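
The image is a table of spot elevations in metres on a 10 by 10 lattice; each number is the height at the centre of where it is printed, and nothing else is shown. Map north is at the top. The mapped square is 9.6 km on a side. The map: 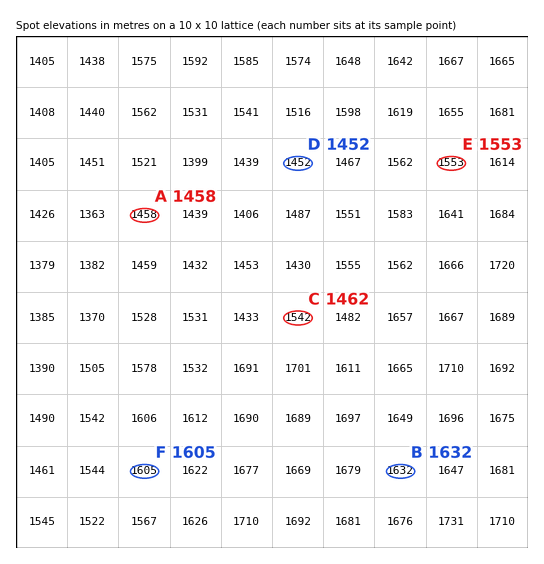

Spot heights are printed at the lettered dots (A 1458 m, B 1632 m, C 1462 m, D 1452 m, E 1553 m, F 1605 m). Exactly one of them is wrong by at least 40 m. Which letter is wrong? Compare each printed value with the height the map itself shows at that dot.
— C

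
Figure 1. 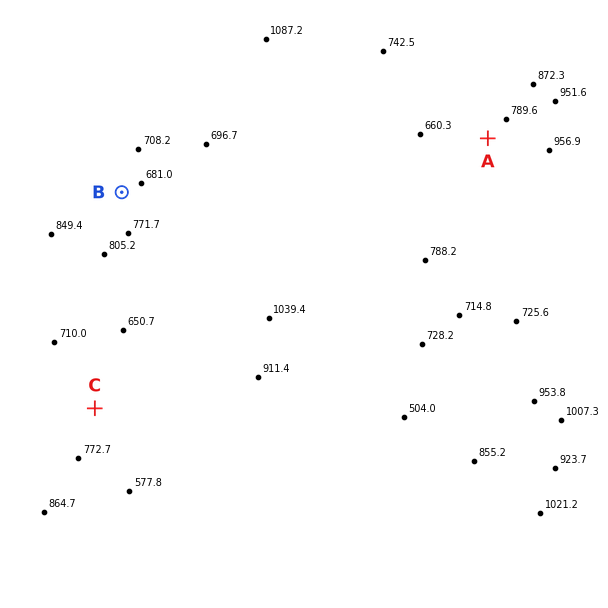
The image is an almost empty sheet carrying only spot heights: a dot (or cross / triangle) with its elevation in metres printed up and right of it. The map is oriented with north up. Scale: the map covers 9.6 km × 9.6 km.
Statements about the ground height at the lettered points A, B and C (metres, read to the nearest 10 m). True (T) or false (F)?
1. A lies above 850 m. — F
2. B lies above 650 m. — T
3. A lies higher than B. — T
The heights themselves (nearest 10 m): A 780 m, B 710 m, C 740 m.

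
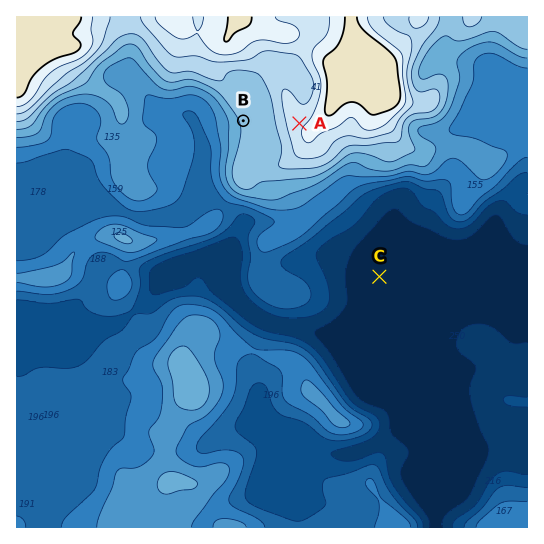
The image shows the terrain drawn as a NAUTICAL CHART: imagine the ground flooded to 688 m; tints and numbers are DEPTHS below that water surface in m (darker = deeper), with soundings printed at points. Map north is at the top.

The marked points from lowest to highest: C B A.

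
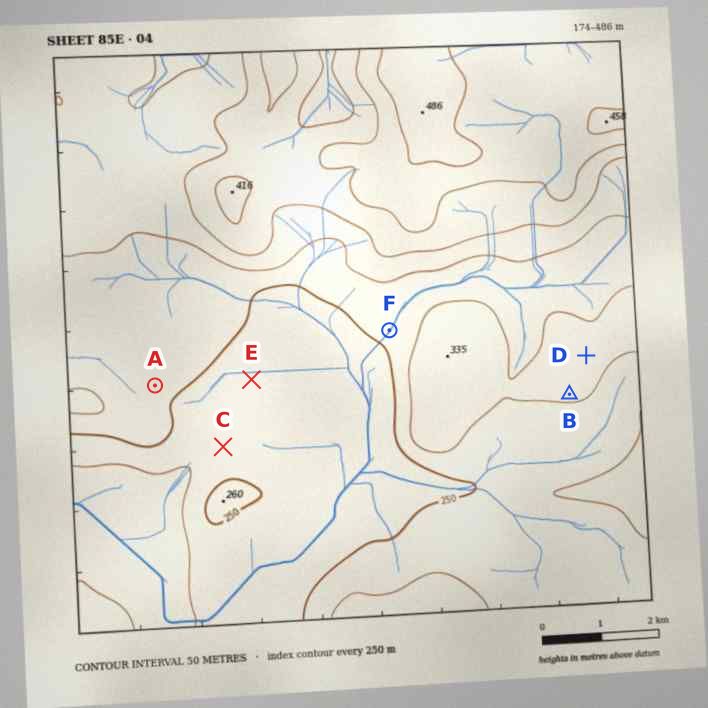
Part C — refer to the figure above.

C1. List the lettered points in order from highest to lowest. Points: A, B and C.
B A C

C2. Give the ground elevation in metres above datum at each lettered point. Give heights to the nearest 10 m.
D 320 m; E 230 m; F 270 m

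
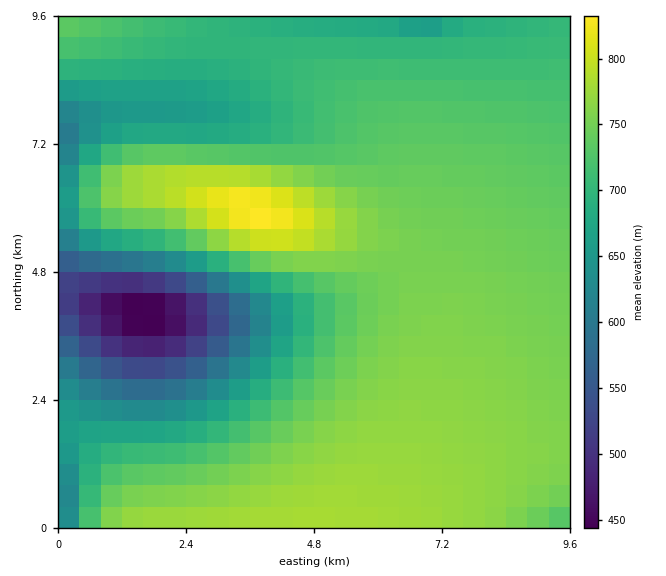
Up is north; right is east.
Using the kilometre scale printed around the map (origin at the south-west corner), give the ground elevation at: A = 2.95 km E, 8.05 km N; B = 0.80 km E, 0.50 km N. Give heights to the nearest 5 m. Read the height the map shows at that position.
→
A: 670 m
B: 730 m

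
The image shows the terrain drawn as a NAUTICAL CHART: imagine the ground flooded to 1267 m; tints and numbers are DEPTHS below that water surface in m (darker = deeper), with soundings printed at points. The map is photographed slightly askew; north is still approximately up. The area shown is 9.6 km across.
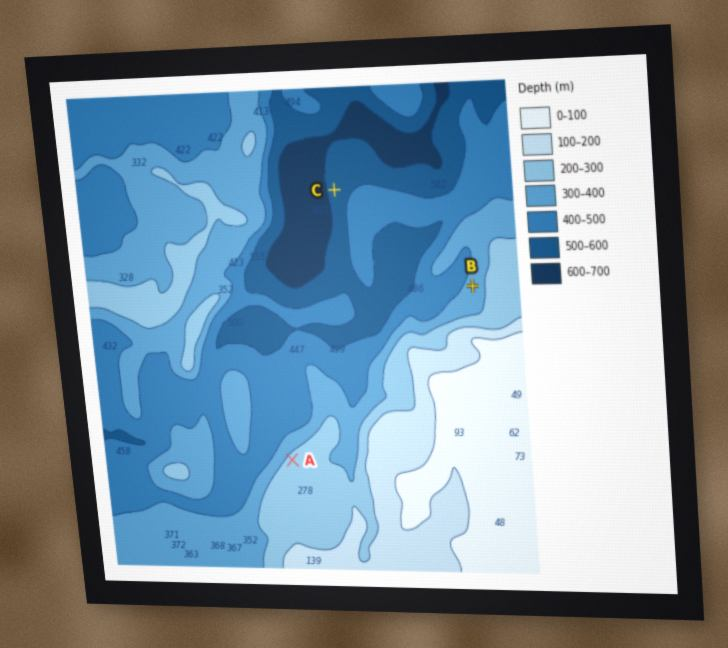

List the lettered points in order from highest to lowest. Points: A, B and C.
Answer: A B C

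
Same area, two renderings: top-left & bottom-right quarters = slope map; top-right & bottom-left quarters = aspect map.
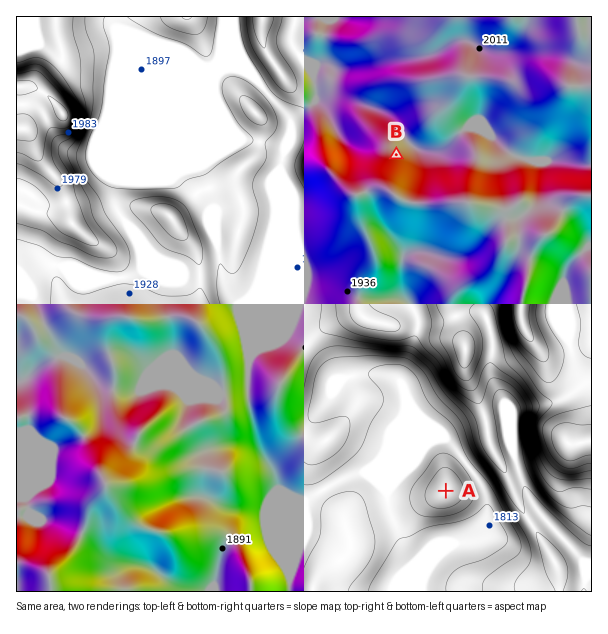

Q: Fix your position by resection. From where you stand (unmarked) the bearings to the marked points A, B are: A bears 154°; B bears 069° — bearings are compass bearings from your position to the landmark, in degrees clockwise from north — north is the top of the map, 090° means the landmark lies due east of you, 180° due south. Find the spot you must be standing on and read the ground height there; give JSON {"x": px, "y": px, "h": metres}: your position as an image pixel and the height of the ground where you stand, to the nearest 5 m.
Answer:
{"x": 300, "y": 192, "h": 1890}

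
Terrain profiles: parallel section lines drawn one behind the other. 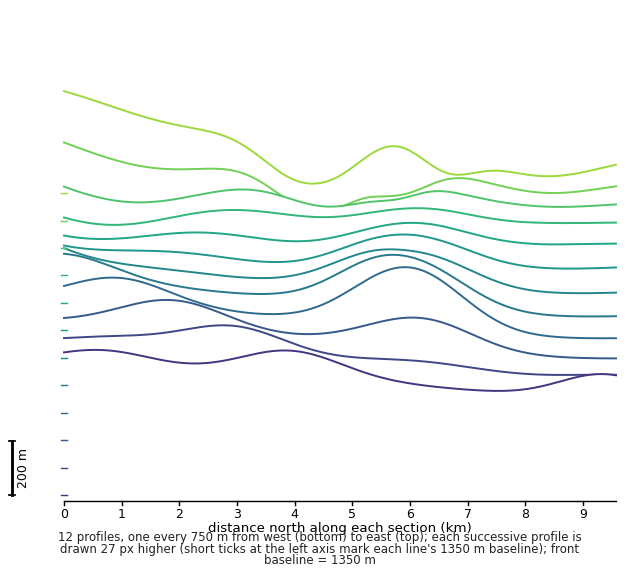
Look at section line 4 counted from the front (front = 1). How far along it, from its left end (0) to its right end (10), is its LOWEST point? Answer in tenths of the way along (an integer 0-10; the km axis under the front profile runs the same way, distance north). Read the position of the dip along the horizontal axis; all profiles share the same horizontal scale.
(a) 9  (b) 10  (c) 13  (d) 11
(b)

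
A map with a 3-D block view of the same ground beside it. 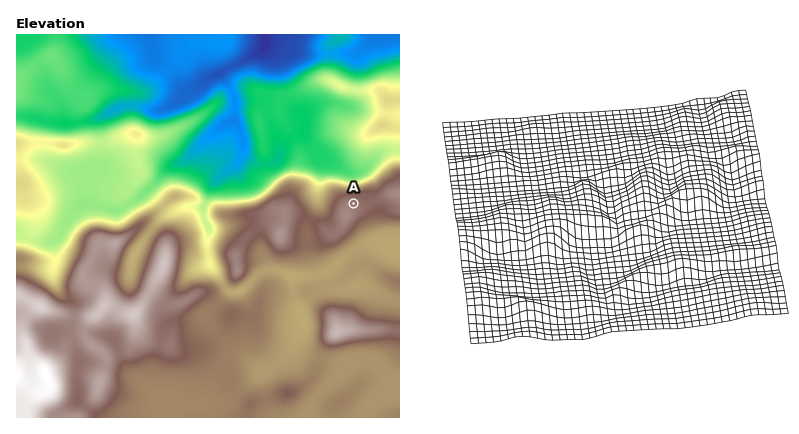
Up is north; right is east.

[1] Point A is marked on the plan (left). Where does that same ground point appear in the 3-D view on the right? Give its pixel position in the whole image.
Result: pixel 495 224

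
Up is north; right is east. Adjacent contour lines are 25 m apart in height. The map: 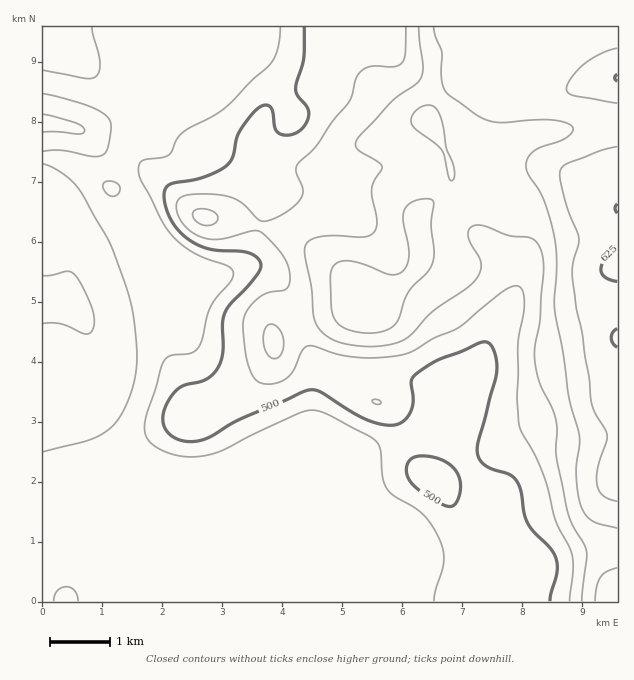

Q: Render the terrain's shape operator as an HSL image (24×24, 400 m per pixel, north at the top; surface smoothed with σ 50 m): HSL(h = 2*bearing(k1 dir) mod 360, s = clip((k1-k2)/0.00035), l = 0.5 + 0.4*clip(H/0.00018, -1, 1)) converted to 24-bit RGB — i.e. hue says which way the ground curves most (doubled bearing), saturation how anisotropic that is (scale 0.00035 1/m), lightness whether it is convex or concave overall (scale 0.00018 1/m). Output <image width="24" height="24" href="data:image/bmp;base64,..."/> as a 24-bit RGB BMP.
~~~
<image width="24" height="24" href="data:image/bmp;base64,Qk32BgAAAAAAADYAAAAoAAAAGAAAABgAAAABABgAAAAAAMAGAAATCwAAEwsAAAAAAAAAAAAAjZC2uqOjZ0WQgH+AgH9/gH9/gIB/f3+AgIB9f4B/gIB/gIB/gIB/gIB/gIB/PViJjnayuJx7eoF9fn+ATGaLGyaLwMF12eHClYdHsGdChWF9gIB/gIB/gIB/gIB/f3+Aind9dYV5f4CAgIB/gIB/gIB/gIB/VGp+WUJx17dzaoyCgH1+Z1VxGBgxc903p9JXfJZQW6Rcfn6AgIB/gIB/gIB/gIB/gHx/hnV0io56d3+Bf4B/f4B/gH9/gH9/dkV3ckBVtt+HaG2QhVt4iEN8TStlo+k3haApmLmvbGSZgXR4iW9Ya4xdeoF+f3+AfXOGg4uOhpKKdXGEf3+AgH+Ah2Nug1BCVCk4YshIdc1qdVqAcmCNaEChbTix28alpZFsr5NtglppiVmFqKuNeKuiZXCEgIB/dYSBeI5zim9wgHuAgIB/fHmAiUqcxjeqf2vAre7CVJ6ubFl2YXB5VTZtUVaFzb+myay9nYG0kH+1aGeqrbKOj0hXdUoncX8gVoMzXYNXfoB9gIB/gIB/d3eASD9/hWy1ruXYnrzKozSommB+XVNwSTxvWrOmireVw7ynb4+egnKqm2e6wWadwxGM01JdmsV3RKVSOnk2O3oyX4FagHdzejw8SjwjT8AdfLo/h2ZHYEaGuG+sk06pSJ+7WKiokZdTucpZc4ZMWmlIaGJRl1KRoD/g5+Dr1cfp0nfXm2WLZ4RON2grRSsfdB4jyL9RV/lkJaF8f3+AW3OAXFKOsHyiW2yJakNfr6lqtr5rholoYHxwVXV9XGd3SYeFzdqftnC62m3W44LZwHmiW3SnFzHWpdf5z/H82MrwTSmydHeAeHuAOFqAr1+TplSAVIOck7GPrLeWh5SFbYOLUWl7XlNzYZhfd9NiglCKqUd1zC9w66iKTde8Hl2IhJoLUEkAWEgAhnwgNnA2boFfPU9qZEJ0upCCYIGVpY9mv7NalIuHfXGGWFN8WlB1fcpzYbRzaytwjk1Xp1ma8vTXtTHWYwVPwmQox7JBWctANsNMSHVcNoszLF5mNl6JvqWXiVyQnIpzxLKgh4FygXN7X0t4V5WDhdx2b1M6SSWAsYi4hKu/5fHOjAC8qUTq19vsx8/u1c/tiXbKUlaqh6OOI3F1In6GlkqEul1fZLd7l8WfgIB6fm9/Z0F5gMRvqatWgHdvD2l4cr7AqZLC26yRVwxwtXtltMmYjaKNq3eQxWCTb2eQnX6CW4eRFlhcKTx2yK+cvcNjh5EmfYN4b1+Ab0+Km8p+gH5+gHt7SywSHDQCSHUPrFAXcCJXf8V6qsichJGijV+fwnSUiYWvfoC4o367NlWSCzhRu5VtzJWf1JTNhn6KaE18kVdgmc1ugWiCMwAQn0cAO8sMDnggLH0nWtOqfuC5ocO+l1m4qTiKvZxvjraJXXCWpFCZqFOJDx9Ca8pNbrNbvL9+h2iCfD2BpLVhhchYMgA09wDQ0/jrz+r8SaX/TKnzhsDFda1agHg2TiQrnEdPxtSPqqBbWTtAaDk8n35cJEOGZb1NoppIhbI/b09odTptztWGm7xECgBOzP/30/L41qXwfkzORj90hnFRoWVIi0xOTmGDbcG0z6yyz1qbgE2mZYq+i6e+OiyOX46bocmvi6jBZDtnUdnXzPTxxijmJt//L/tZh1kjo1AjkSw1e0NhmI9ZmX9ofpV3XZ+ORaZUfFpFzU9QdJ66a26QhFmMbTmXeM+vhb2VcYZ6wNj/kdv4lxB+zpRgW7iXdk46d3pHlXBWmH5oYKzCaXzPw23RtoaUkWhihHtHTk07ldZfjUqpf3+AUnCJWbnajLjQrny2kYKug3kQLhQFY2AWnOBoXj+DjoG1eXe/l3u6t4SFU6BHKFA8e06JyKCvpHDKznXXe3W/guKLa0p/glkycnsqQ2cSNEEMXYUZeYosbUohgXBAN+NIPKtEV4BaO4gxPH48alWRzYimwnmVY0d4LXk/gqNEg4BYYnWxzbbX1UJ2exlVl8bmlpHljWnUgmC/nJM4c14ccoeierezkNqqQGKZf3+Af4B/Xn9dKGdGWqFWz3CgsGG4dY2nZYuXcKt9QqmMiDZb7ChZmOLabbqwelmTf2itoHbPvX3szL3wjorLoNHCgL2pVDuHf3+Af4B/f4B/Xnt+OXxEdkZEvXxiZZtgY5eVk61/YUBuWhdIvu50qapRf2JWbX1hWHtfWINtVqyei8m8l3Nkw8x9gndeXEN6f3+Af4B/f4B/cG6BbX5/PklnwKlumKhwVnhcnJlRQCphfCyo6PKubYaGgIB/f4B/b4B8YXxfZoNJd40w"/>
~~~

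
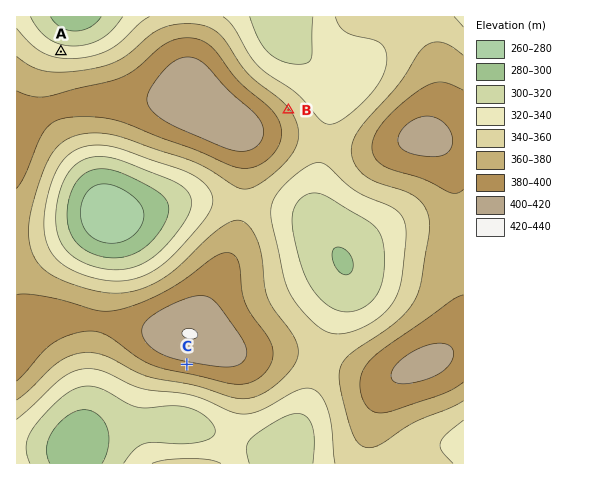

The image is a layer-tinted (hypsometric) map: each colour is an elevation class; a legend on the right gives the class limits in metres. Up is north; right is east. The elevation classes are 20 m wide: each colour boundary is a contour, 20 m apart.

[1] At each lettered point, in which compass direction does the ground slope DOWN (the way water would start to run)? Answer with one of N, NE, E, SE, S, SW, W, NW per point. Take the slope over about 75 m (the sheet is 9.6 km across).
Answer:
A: N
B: NE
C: S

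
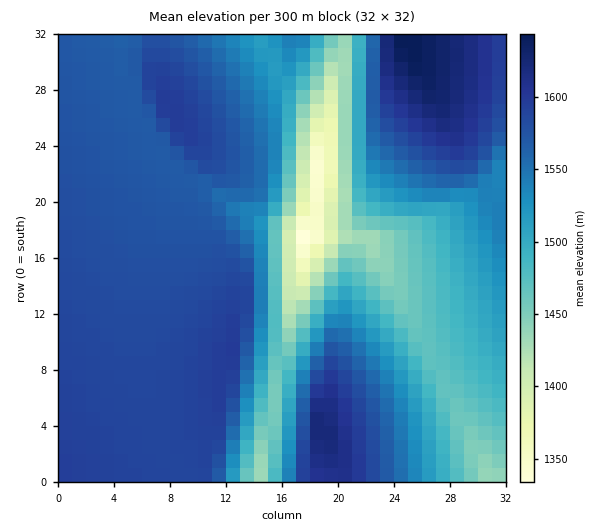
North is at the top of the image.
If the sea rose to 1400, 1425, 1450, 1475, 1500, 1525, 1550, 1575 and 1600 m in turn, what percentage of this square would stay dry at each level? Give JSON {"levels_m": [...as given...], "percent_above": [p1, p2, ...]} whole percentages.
{"levels_m": [1400, 1425, 1450, 1475, 1500, 1525, 1550, 1575, 1600], "percent_above": [97, 95, 91, 83, 74, 67, 58, 41, 7]}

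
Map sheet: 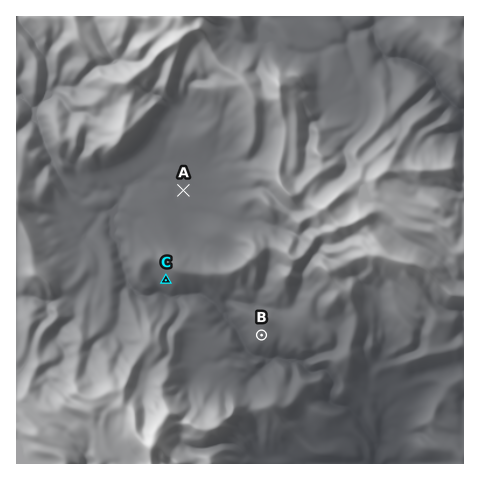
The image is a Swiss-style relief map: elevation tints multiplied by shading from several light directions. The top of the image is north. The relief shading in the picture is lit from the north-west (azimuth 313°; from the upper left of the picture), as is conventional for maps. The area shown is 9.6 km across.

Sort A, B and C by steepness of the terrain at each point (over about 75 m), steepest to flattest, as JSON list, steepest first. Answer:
["C", "B", "A"]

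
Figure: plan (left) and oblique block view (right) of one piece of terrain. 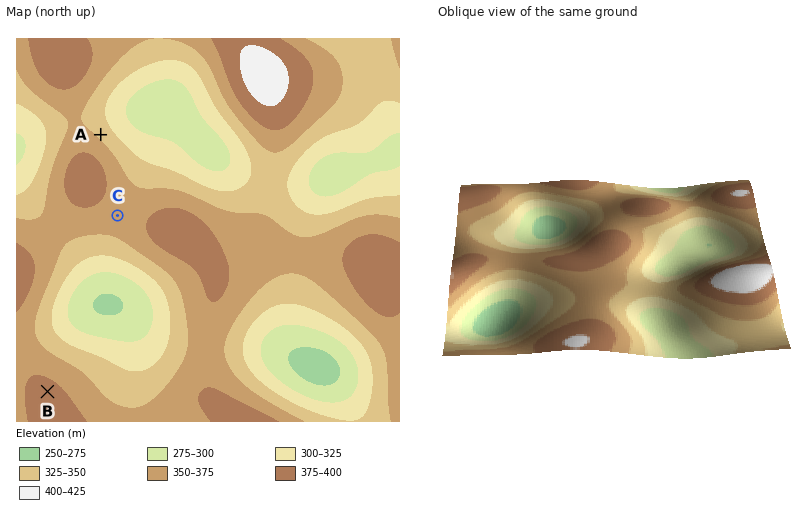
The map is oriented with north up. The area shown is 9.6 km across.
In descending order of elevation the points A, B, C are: B C A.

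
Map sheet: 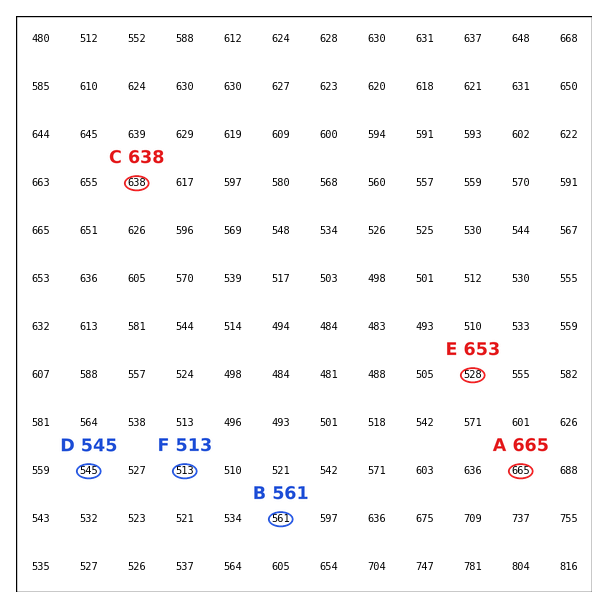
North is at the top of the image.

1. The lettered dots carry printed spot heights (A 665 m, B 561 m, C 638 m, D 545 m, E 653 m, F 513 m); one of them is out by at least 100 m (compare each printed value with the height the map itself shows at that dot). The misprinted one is E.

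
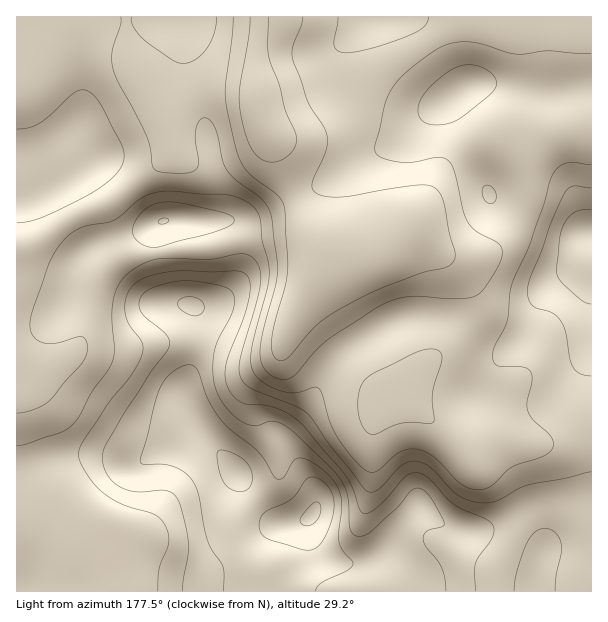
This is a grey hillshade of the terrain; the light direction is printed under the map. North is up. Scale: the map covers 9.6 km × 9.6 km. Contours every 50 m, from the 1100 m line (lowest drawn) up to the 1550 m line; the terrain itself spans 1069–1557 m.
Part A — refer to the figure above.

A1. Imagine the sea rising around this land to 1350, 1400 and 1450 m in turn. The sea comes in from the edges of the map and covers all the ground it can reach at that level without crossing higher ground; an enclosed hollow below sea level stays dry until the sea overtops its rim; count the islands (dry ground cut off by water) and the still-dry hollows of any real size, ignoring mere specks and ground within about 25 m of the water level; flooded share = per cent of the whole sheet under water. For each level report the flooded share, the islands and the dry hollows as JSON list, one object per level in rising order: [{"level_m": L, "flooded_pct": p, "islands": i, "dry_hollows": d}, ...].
[{"level_m": 1350, "flooded_pct": 78, "islands": 0, "dry_hollows": 0}, {"level_m": 1400, "flooded_pct": 85, "islands": 0, "dry_hollows": 0}, {"level_m": 1450, "flooded_pct": 93, "islands": 0, "dry_hollows": 0}]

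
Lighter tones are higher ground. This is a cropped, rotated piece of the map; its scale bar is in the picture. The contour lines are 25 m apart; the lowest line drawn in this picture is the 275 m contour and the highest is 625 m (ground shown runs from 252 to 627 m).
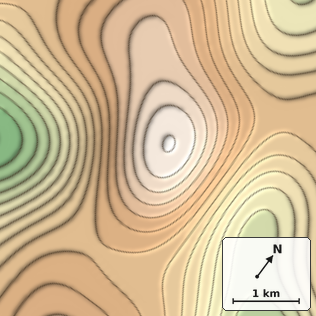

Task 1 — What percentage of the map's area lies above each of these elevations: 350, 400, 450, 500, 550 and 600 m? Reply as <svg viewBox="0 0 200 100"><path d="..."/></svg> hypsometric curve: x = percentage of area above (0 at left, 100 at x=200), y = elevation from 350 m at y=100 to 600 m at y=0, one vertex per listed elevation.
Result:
<svg viewBox="0 0 200 100"><path d="M185 100l-28-20-40-20-57-20-34-20-20-20"/></svg>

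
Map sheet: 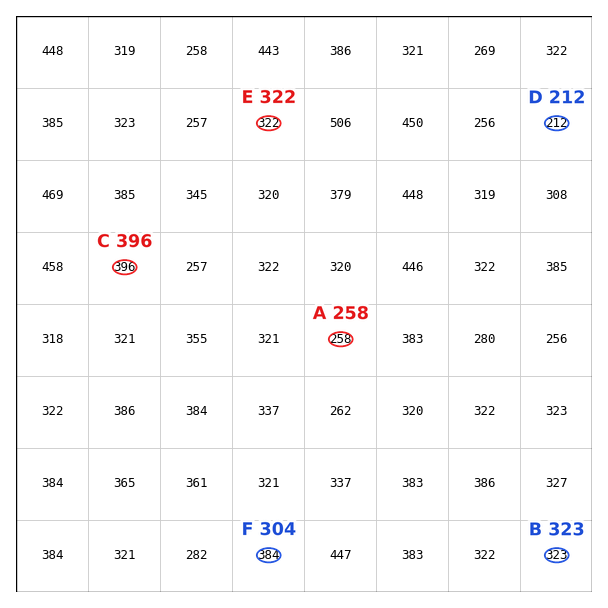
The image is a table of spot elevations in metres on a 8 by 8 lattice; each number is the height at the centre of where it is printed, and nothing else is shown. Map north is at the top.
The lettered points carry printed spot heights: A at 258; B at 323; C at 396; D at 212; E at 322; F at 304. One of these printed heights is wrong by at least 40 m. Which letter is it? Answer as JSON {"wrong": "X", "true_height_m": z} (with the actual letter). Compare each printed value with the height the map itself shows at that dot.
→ {"wrong": "F", "true_height_m": 384}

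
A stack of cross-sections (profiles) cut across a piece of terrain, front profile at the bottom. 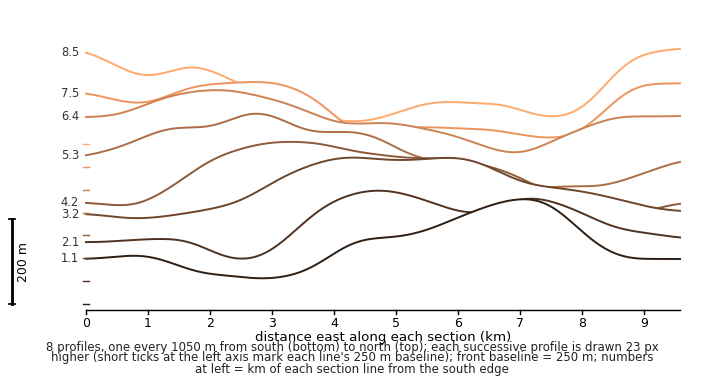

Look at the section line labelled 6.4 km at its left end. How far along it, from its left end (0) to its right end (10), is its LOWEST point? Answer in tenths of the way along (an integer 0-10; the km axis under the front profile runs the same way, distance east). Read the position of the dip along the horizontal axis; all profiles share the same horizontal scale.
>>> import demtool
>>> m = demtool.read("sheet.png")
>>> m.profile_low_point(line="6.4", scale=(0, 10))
7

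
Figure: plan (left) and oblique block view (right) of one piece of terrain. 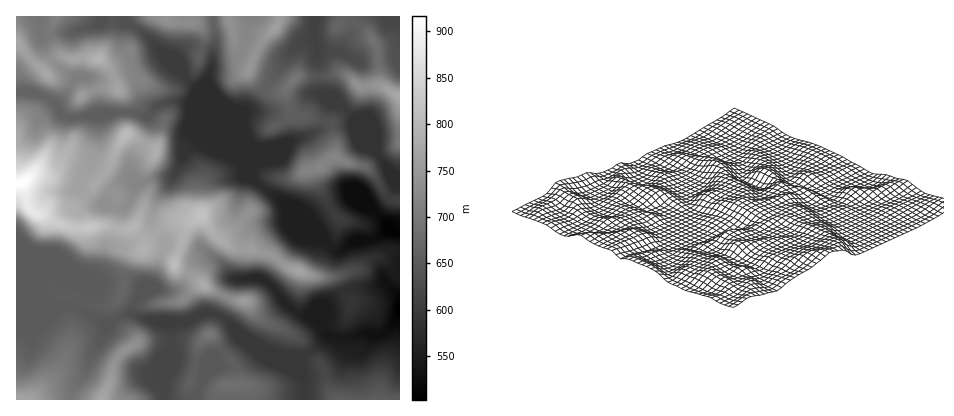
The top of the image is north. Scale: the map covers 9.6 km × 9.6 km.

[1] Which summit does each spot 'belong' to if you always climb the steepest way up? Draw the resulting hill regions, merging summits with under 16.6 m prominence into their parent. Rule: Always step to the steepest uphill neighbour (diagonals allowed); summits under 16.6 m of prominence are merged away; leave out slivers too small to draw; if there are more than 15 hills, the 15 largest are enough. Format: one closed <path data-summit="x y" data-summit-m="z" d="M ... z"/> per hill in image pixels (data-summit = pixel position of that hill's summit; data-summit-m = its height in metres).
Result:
<path data-summit="24 182" data-summit-m="916" d="M30 92l-14 0 0 214 58 0 30 18 6-1 14-8 10 0-1-7 5-10 12-10 15-40 0-6-12-16-1-10 6-18 15-22-19 2-16 6-10-5-18 13-4 8 2 6-14-5-15-15 4-12 5-6 10-22 1-30 3-2-34 4-8-6-4-8-6-5z"/><path data-summit="276 28" data-summit-m="763" d="M314 16l-100 0 1 28-2 12-5-5-14-5-10 2-8 8 4 14 17 18 24 58 31 31 0-5 4-7 10-4 14-15 7-4 0-6-6-16-7-6-29-2 13-14 39-52 5-6 12-4z"/><path data-summit="98 58" data-summit-m="794" d="M102 16l-62 0-1 6 1 14 9 20 9 10 14 10 4 2 10-1 3 3 7 18 2 14 12 2 18-2 20 4 8-10 12-4 12-1 8 2 10 19 22 22-23-56-53-55-18-11-14 1-8-2z"/><path data-summit="400 96" data-summit-m="779" d="M400 16l-86 0 0 22 3 8 3 46 18 10 18 16 10 24 11 10 11 18 10 6z"/><path data-summit="320 166" data-summit-m="721" d="M332 103l-4 5-4 16-4 6-38 15-16 16-10 4-4 7 0 6 4 4 32 23 32 32-6-13 0-4 4-4 30-18 18 6 12 11 12-17 10-20-12-8-11-18-11-10-10-24-16-13z"/><path data-summit="202 214" data-summit-m="816" d="M198 141l-14 11-12 28-14 18-5 12-1 12 14 23 8 1 14 6 8 0 8-3 16 13 12 16 10 1 1-39 3-8 10-7 17-3-17-1-17-15-1-6 5-22 9 1-1-3-25-23z"/><path data-summit="300 272" data-summit-m="770" d="M390 229l-16 10-20 2-14 10-8-2-10-10-24-2-6 9-14 16-12 20 26 27 8 5 10 1 10 8 4-15 14-14 16-6 20-1 12-4 14 15 0-64z"/><path data-summit="16 400" data-summit-m="770" d="M74 306l-58 0 0 94 54 0 3-12 12-14 5-18 20-32-6 0z"/><path data-summit="102 400" data-summit-m="774" d="M132 314l-12 2-12 10-5 12-13 18-5 18-12 14-3 12 93 0 0-14 7-18-1-44 2-2-17-1z"/><path data-summit="336 400" data-summit-m="655" d="M400 314l-9 12-9 8-10 1-10-2-14 5-20-2-12 12-12 7-4 5 0 14 4 8-1 18 97 0z"/><path data-summit="244 302" data-summit-m="756" d="M260 278l-28 2-6 10-10 24 12 7 12 14 28 17 16 4 18 0 14-8 12-12-7-12-11-9-10-1-8-5-24-27z"/><path data-summit="230 384" data-summit-m="685" d="M242 338l-4 0-22 20-6 14-7 6-8 22 107 0 2-18-4-8 0-14 2-4-28-2z"/><path data-summit="296 78" data-summit-m="696" d="M314 37l-12 3-5 6-39 52-13 14 29 2 11 14 3 15 32-13 4-6 6-20 10 0-4-4-14-5-3-5-2-44z"/><path data-summit="210 334" data-summit-m="696" d="M212 313l-8 0-14 7-18 2-3 2 1 44-7 18 1 14 30 0 9-22 7-6 6-14 22-20 8 0-18-17z"/><path data-summit="156 154" data-summit-m="787" d="M180 101l-22 4-10 11 3 6-1 10-6 14-14 18 0 12 6 7 2 1 16-6 18-1 5-7 7-18 12-11 34 13-32-32-7-16z"/>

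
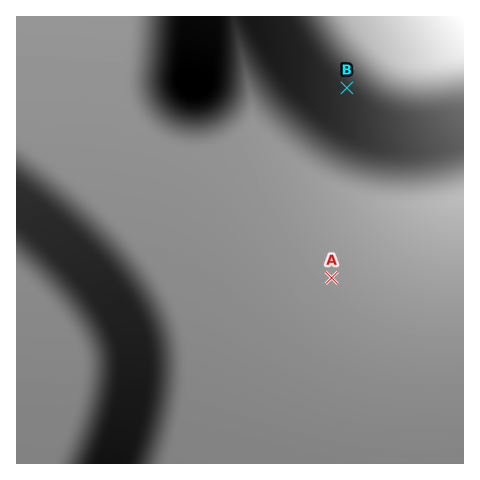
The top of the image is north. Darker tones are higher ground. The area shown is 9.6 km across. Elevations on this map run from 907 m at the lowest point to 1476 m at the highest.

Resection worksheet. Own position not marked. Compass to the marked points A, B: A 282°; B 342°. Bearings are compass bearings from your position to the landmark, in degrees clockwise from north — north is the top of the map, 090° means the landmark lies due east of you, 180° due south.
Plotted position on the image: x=414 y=295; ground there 1130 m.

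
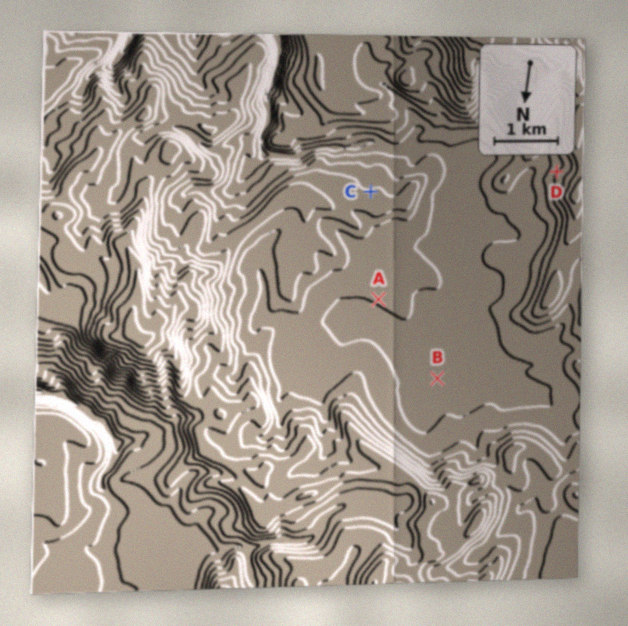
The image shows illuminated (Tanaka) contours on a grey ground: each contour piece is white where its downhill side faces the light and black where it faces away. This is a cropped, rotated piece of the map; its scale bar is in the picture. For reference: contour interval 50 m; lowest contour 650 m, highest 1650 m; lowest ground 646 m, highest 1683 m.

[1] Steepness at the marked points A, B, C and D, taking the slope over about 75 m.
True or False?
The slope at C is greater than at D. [False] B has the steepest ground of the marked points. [False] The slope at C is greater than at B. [True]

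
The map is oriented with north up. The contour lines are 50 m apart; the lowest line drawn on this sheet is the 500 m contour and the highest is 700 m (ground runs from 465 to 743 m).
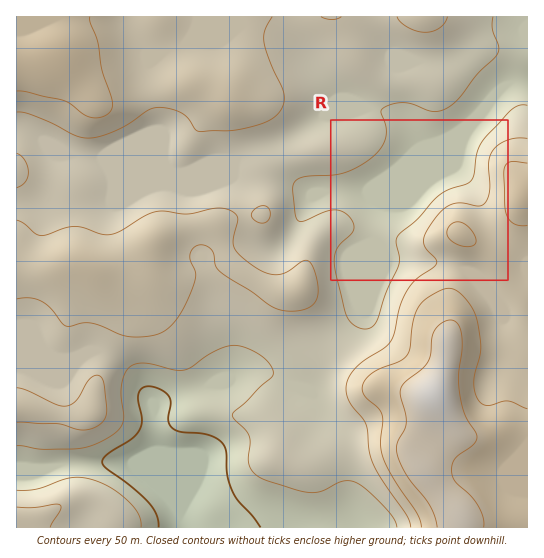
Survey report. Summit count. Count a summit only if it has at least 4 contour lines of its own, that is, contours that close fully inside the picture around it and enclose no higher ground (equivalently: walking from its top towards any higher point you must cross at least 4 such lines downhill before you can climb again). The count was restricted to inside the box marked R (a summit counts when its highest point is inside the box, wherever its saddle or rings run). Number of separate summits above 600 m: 0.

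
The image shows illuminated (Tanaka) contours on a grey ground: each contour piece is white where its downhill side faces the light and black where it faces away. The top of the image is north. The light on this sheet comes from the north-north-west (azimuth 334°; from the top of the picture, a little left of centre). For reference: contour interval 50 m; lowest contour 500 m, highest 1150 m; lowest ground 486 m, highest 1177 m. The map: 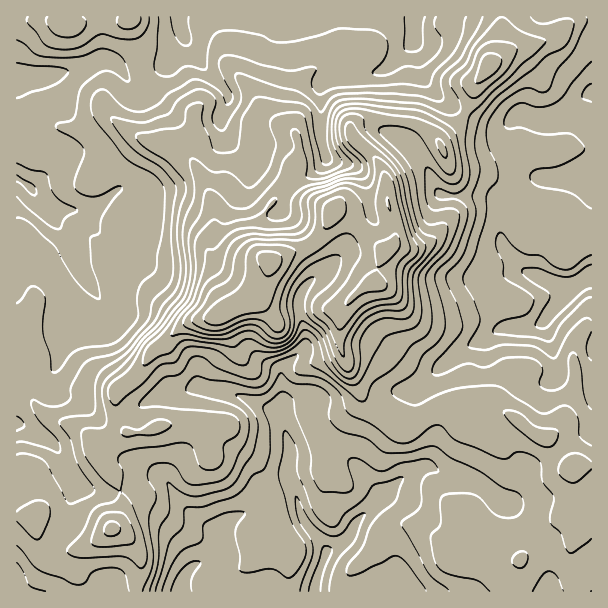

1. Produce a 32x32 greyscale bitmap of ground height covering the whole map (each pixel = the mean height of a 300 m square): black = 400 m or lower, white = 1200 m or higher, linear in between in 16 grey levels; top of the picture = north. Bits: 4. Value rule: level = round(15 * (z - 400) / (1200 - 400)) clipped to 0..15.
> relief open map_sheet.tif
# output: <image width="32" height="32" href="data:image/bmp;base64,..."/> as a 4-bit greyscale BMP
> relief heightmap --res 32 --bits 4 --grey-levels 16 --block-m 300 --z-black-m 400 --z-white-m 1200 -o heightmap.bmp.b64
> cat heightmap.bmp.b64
<image width="32" height="32" href="data:image/bmp;base64,Qk12AgAAAAAAAHYAAAAoAAAAIAAAACAAAAABAAQAAAAAAAACAAATCwAAEwsAABAAAAAAAAAAAAAAABEREQAiIiIAMzMzAERERABVVVUAZmZmAHd3dwCIiIgAmZmZAKqqqgC7u7sAzMzMAN3d3QDu7u4A////AFZnZnYzNERDI0QzRVZmZWZnd3d3QzNERCJEREZmZmZmd3iIh1QzREQyNERWZmZmdoh3mYZUQ0RUMzNFVmZmZneId4iHZUREQ0RDRFZmZmZ3d3Z3d2ZlVENFVDRVZlZmd3dmeHZnd2VEVVRERVVmZ4h2Z4h3d4dlRFVVVVVmZ3d4VWeIiIiIdURVVmdmd3d4d1ZneIiIiHVEVmd3d3d3d3ZWZniHd3dlRVZ3d3d3d2ZmVVZ5mHdmd1VniHZmZnZmZlVVZ5mHeIhneamHZmZmZVVVRVV5qImZl4q5iHZVVVRVVUREV6vMu8qbuZiHZUQzRVVERFaL3t3KvNuqh2VEQzRVRERVac3u27zd24dVREMjRERERVi83uyrzduGVEQzMkRDREVYq97ty83cqGVDNEREM0REWKrMzNzN3al1REREQzNERFiZqqrN3NyYhkRURDIzNERXmYmazdzbh3ZEREQiNEREV4iImavL24d2VERDMzRERWeHd4mHmsmIhlREQ0Q0RVd3d3eJd5uoiYZUREREREVnd3Z3iHeqiJl2RERENERVVWdlZ3hnmYiHdlQzMzM0VURWZWdmVWZmZndlREMiM0REREVmVVREREV4hlVDMzM0RDNFVUREREM0aJhlVEVVREQzNERERERDNFaHdmRFZlVkMzREREREQzRFd2Zl"/>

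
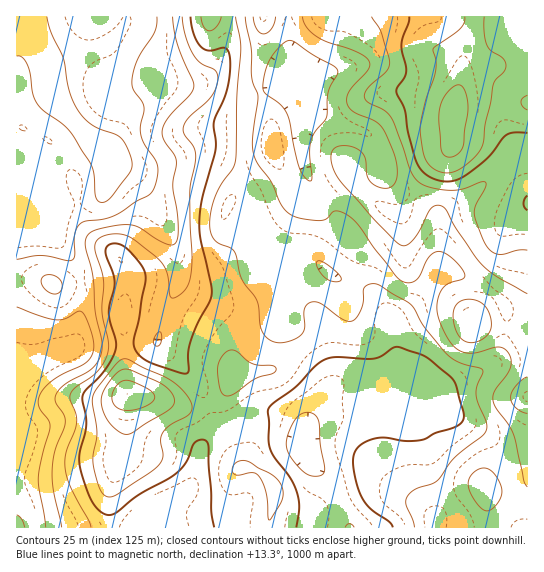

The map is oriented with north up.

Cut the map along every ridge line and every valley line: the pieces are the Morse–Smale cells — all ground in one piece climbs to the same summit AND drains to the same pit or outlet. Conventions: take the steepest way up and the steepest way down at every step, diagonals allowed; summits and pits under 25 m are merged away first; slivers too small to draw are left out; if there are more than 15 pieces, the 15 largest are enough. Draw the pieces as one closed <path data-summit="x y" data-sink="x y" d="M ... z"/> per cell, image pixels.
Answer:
<path data-summit="454 109" data-sink="17 19" d="M527 16l-238 0 0 57 4 8-8 0-38 15-16 0-28-11-24 0 19-2 9-6 9-10 7-12 5-17 1-22-212 0-1 262 19 1 20 6 7 0 52-6 12-6 2 2 0 12-7 26 3 29 33-1 36 37 10 13 10 31 0 9-5 7 1 2 16-10-5-13 0-11 12-27 3-3 10-3 24-2 6-8 5-37-1-27-3-12-8-13 9 6 32 5 37 18 7-13 11-37 29-26 4-9 0-5 3 2 3 7 2 36 6 9 20 9 3 0 4-5 12 0 32 14 21 17 4 8 0 19 12 2 8 4z"/><path data-summit="454 109" data-sink="302 446" d="M399 215l-2 0-4 12-29 26-11 37-7 13-37-18-32-5-8-5 8 16 3 27-5 45-6 8-34 5-15 30 0 11 5 12 10-2 19-14 8-2 13 1 19 8 9 10 0 19 4 8 25 28 18 43 84 0 3-13 22-19 20-8 11 3 21-4 17-6 0-146-2-2-20-5-5 22-10 15-52 26-5-2-16-13-12-7-9-11-5-36 32-28 9-16-25-15-4-10 0-23z"/><path data-summit="127 394" data-sink="17 527" d="M123 343l-44 2-26 11-37 19 1 153 94-1-2-37 15-41 3-19 0-44z"/><path data-summit="127 394" data-sink="17 19" d="M157 341l-33 2 3 87-3 19-15 41 0 29 2 9 40 0 10-18 30-24 6-17 3-19 13-19-1-14-13-32z"/><path data-summit="454 109" data-sink="17 527" d="M126 273l-12 6-52 6-7 0-20-6-18 0-1 95 63-29 43-1 2-2 0-11-3-18 7-26 0-12z"/><path data-summit="275 490" data-sink="302 446" d="M269 411l-12 1-19 13-13 5 15 36 18 5 14 12 3 6 0 13-7 25 81 1-2-10-15-33-23-24-6-12-2-22-11-10z"/><path data-summit="471 322" data-sink="302 446" d="M434 277l-10 17-15 15-11 7-6 6 0 4 8 37 34 26 5 2 52-26 10-15 4-21-31-5-29-38z"/><path data-summit="275 490" data-sink="17 19" d="M225 431l-12 5-9 7-13 43-30 24-9 15 1 3 115-1 7-25 0-13-3-6-14-12-18-5z"/><path data-summit="263 17" data-sink="17 19" d="M287 16l-57 0-5 33-9 18-9 10-9 6-19 2 24 0 28 11 16 0 44-16-2-7 0-50z"/><path data-summit="454 109" data-sink="17 19" d="M527 481l-37 10-8-3-12 3-19 10-14 14-2 12 92 1z"/><path data-summit="471 322" data-sink="17 19" d="M450 271l-12 0-5 6 12 9 24 29 3 7 7 3 27 3 1-18-4-8-21-17z"/>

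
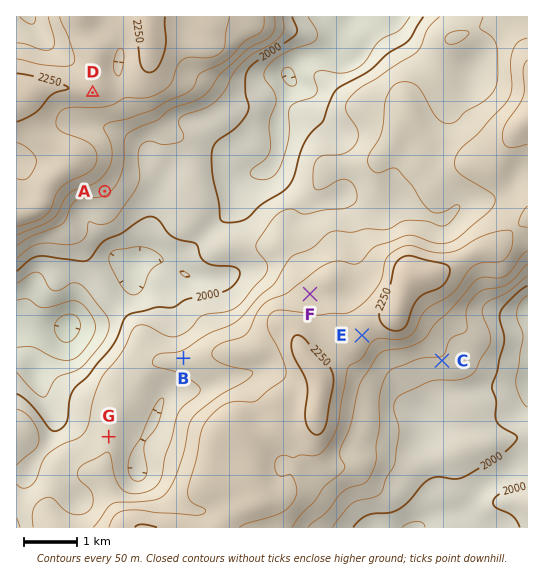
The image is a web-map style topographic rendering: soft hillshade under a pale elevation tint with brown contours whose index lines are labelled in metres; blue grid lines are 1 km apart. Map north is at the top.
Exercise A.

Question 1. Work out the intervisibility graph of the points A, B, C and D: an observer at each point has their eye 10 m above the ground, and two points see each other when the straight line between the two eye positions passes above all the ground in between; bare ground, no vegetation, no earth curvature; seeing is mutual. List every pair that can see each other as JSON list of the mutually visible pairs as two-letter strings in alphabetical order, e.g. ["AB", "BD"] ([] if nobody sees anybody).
["AB", "BD"]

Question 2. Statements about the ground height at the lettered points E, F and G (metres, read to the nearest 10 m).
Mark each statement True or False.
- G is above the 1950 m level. True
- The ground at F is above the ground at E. False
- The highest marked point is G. False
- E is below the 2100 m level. False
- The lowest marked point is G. True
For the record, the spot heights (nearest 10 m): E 2230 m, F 2170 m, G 2090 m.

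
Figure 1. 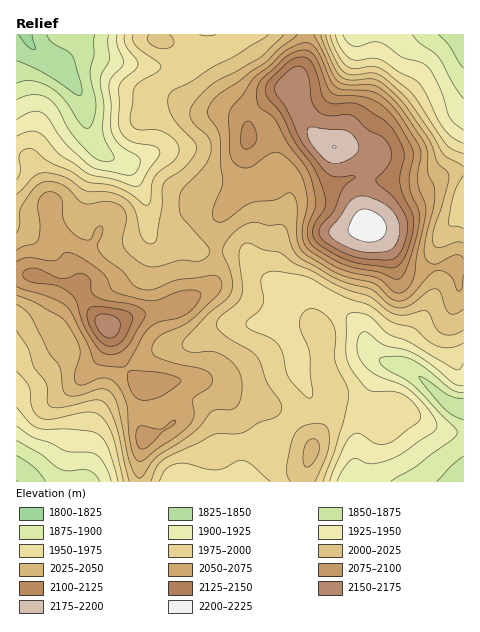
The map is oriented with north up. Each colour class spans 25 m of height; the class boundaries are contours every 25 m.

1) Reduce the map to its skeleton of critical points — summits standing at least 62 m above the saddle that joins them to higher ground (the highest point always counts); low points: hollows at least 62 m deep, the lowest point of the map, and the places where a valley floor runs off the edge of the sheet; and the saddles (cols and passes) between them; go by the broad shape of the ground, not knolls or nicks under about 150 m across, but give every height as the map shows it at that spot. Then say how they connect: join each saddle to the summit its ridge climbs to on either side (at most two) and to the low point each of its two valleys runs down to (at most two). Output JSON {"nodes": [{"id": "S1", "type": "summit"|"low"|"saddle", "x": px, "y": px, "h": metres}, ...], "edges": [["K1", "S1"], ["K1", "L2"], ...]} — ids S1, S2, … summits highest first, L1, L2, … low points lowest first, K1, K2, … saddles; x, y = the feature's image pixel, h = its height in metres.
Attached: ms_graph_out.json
{"nodes": [
{"id": "S1", "type": "summit", "x": 368, "y": 226, "h": 2212},
{"id": "S2", "type": "summit", "x": 108, "y": 325, "h": 2167},
{"id": "L1", "type": "low", "x": 26, "y": 35, "h": 1821},
{"id": "L2", "type": "low", "x": 17, "y": 481, "h": 1849},
{"id": "L3", "type": "low", "x": 463, "y": 35, "h": 1852},
{"id": "L4", "type": "low", "x": 463, "y": 409, "h": 1853},
{"id": "K1", "type": "saddle", "x": 437, "y": 267, "h": 2051},
{"id": "K2", "type": "saddle", "x": 217, "y": 252, "h": 2027}],
"edges": [["K1", "S1"], ["K1", "L3"], ["K1", "L4"], ["K2", "S1"], ["K2", "S2"], ["K2", "L1"], ["K2", "L2"]]}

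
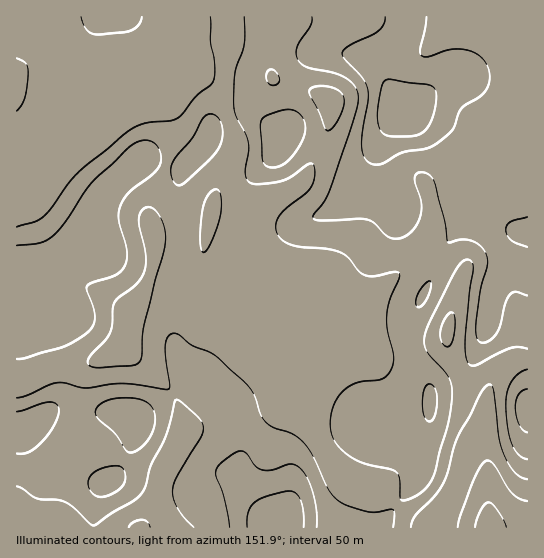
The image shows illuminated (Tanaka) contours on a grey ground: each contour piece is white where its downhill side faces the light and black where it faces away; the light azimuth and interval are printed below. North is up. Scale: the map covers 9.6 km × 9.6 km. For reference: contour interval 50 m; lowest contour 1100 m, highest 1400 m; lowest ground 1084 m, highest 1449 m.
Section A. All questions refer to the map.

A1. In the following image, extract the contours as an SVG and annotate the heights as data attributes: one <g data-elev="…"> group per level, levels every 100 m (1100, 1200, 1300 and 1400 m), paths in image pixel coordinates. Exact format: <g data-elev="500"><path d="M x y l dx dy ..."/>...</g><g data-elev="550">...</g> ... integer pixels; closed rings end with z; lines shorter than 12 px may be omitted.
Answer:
<g data-elev="1100"><path d="M475 527l6-17 4-6 4-2 4 2 4 5 9 18"/></g><g data-elev="1200"><path d="M129 527l5-5 8-2 5 2 3 5"/><path d="M411 527l5-12 18-18 9-12 5-12 10-37 12-20 11-23 8-8 2 0 2 5 6 47 5 17 11 19 6 4 6 2"/><path d="M94 367l-5-2-1-4 3-6 14-14 5-8 2-8 1-18 2-5 21-17 8-12 2-18-7-28 0-9 4-9 4-2 4 1 6 4 5 9 3 9 1 11-3 12-19 73-3 33-3 4-5 2z"/><path d="M446 347l-5-8 0-9 4-11 6-7 3 2 1 4-1 16-3 10-2 2z"/><path d="M202 251l-2-16 3-29 6-12 4-4 4-1 2 2 2 7-1 20-10 27-5 7z"/><path d="M81 17l3 8 3 5 4 3 7 2 33-5 8-5 3-8"/><path d="M210 17l0 25 4 16 1 12-1 9-3 6-14 11-15 18-5 5-7 2-25 2-18 9-50 42-34 43-9 5-17 5"/></g><g data-elev="1300"><path d="M317 527l0-16-4-17-6-16-6-9-6-4-5-1-17 6-11 0-7-4-9-13-5-2-7 2-11 8-5 5-2 5 0 6 8 21 6 29"/><path d="M98 497l12-2 12-8 3-10-3-10-5-1-11 1-9 4-6 4-3 6 1 6 4 7z"/><path d="M17 454l12-2 13-10 12-17 5-15-4-7-6-1-32 10"/><path d="M127 451l4 2 6-2 12-12 6-16-1-13-7-7-9-4-17-1-14 3-10 6-2 4 1 4 4 6 15 13z"/><path d="M427 421l4 0 3-3 3-13-1-15-3-4-3-2-3 1-2 2-2 11 0 15z"/><path d="M527 389l-5 2-4 4-3 12 4 18 4 5 4 2"/><path d="M417 306l4 1 6-9 4-12-1-5-5 3-7 9-2 8z"/><path d="M270 167l8 0 9-5 8-9 7-12 3-10 0-8-3-6-7-6-6-2-10 2-13 5-5 5-1 6 2 32 3 6z"/><path d="M312 17l-2 9-13 21-1 7 2 6 4 4 5 3 27 6 12 5 9 9 3 11-5 25-23 66-6 13-10 12-1 4 8 2 45-1 8 4 15 14 6 2 8-2 7-4 5-6 6-14 0-11-6-19 0-6 3-4 8 0 5 4 4 8 10 36 3 21 14-3 9 2 10 5 6 9 0 11-6 23-5 33 0 12 2 7 4 2 4-1 10-8 4-9 6-23 5-8 6-2 10 4"/></g><g data-elev="1400"><path d="M386 135l27 1 7-2 5-4 6-9 4-14 1-13-2-7-7-3-36-5-6 2-4 10-4 26 3 12 2 4z"/></g>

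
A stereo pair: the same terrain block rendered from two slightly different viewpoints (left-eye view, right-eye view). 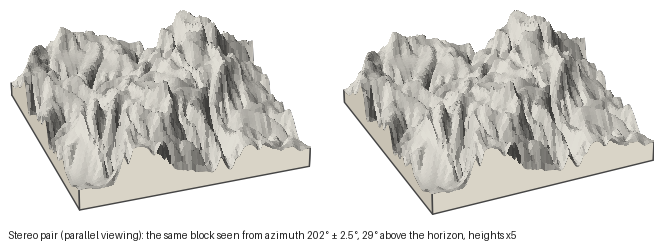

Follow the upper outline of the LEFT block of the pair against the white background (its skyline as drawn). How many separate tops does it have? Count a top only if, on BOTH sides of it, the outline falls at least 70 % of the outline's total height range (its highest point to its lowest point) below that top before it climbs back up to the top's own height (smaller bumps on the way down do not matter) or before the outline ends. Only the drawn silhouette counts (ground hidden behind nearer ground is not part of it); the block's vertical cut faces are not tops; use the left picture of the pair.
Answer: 0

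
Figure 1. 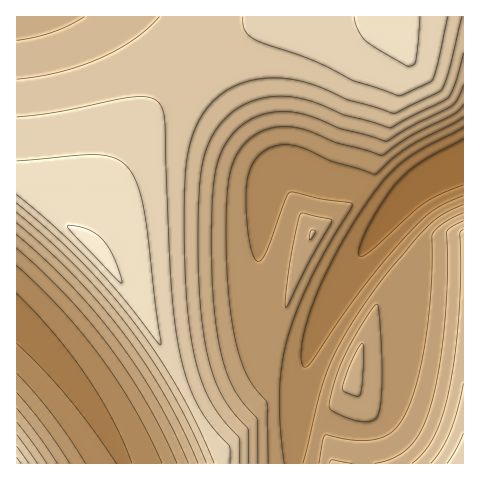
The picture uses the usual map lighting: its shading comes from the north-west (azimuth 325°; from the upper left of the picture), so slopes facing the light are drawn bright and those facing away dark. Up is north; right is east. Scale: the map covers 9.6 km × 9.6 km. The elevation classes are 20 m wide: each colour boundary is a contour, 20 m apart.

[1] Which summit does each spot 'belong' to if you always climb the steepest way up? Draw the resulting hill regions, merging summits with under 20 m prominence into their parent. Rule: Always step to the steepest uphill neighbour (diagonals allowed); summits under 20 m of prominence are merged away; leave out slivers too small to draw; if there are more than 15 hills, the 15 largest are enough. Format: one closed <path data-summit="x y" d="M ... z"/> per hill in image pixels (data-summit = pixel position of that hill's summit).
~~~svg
<path data-summit="98 255" d="M151 16l-135 1 0 302 32 31 28 34 28 41 21 39 168 0 5-67 6-29-4 3-20 0-13-4-6-17-3-29 0-56 4-50 7-33 9-11-81-107z"/><path data-summit="399 29" d="M463 16l-312 1 46 47 81 106 16-1 32 11 32 6 26 18 12 3 18-18 12-9 38-18z"/><path data-summit="463 463" d="M463 163l-31 14-18 12-22 24-16 21 3 7 23 20 1 4 1 56-2 41-6 37-8 21-7 8-6 2-25 0-22-8-23-5-7-5 0-5-4 57 170-1z"/><path data-summit="313 234" d="M294 169l-13 0-4 2-8 11-6 25-4 41-1 73 3 29 5 15 6 5 8 1 20 0 3-2 13-36 26-49 26-41 28-35-12-4-26-18-32-6z"/><path data-summit="351 381" d="M376 233l-34 51-26 49-11 29-7 35 0 15 4 4 56 15 20-2 10-9 8-21 6-37 2-41-1-56-1-3-23-21z"/><path data-summit="17 463" d="M17 319l-1 144 108 1-14-27-31-48-31-39z"/>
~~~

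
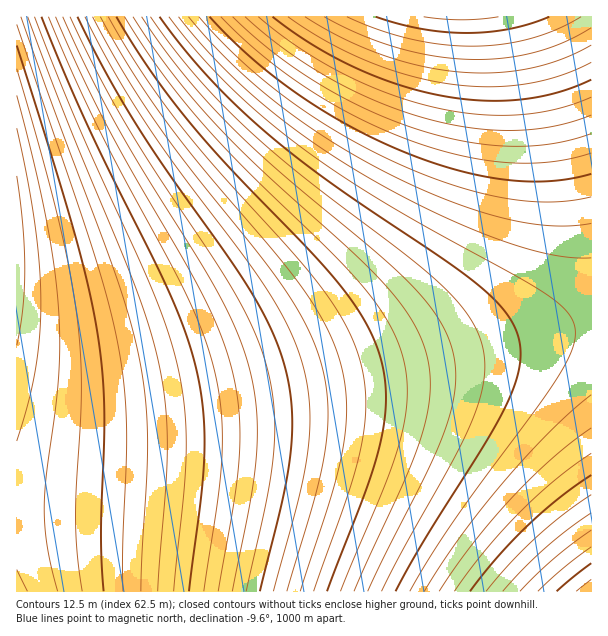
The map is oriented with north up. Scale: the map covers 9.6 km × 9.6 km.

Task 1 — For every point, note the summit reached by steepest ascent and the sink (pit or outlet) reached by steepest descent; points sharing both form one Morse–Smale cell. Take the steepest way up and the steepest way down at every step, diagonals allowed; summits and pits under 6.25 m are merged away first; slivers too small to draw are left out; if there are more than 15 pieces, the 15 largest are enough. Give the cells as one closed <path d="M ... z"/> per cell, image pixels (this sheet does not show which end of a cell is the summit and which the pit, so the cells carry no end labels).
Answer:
<path d="M591 16l-574 0-1 380 25 8 49 5 92-6 169-27 117-24 89-21 34-5z"/><path d="M591 326l-34 5-89 21-117 24-169 27-92 6-40-3-33-9-1 112 89 1 53 2 94 14 42 10 48 17 38 17 42 22 169 0z"/><path d="M105 510l-88 0-1 81 405 0-41-21-38-17-64-21-78-15z"/>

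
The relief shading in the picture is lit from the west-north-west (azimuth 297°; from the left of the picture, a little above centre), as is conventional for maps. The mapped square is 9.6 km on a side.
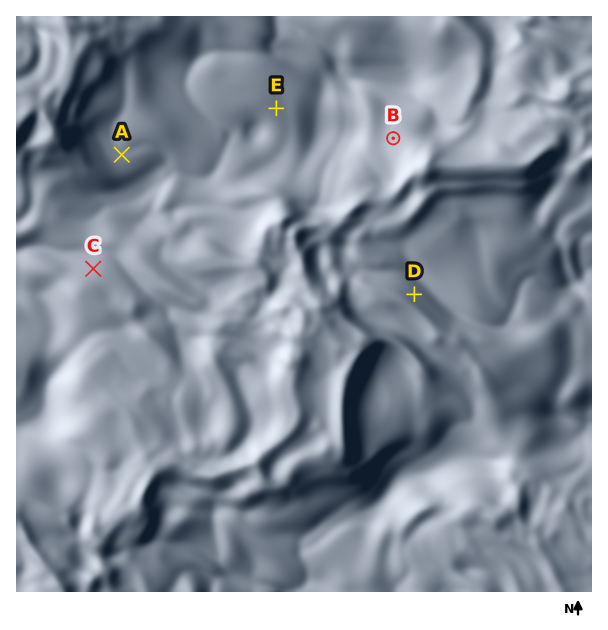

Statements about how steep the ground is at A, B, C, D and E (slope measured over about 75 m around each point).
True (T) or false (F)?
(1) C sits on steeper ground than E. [T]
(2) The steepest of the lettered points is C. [F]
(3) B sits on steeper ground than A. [T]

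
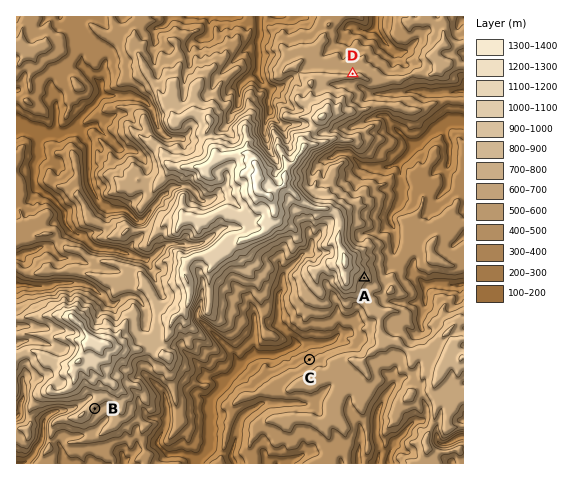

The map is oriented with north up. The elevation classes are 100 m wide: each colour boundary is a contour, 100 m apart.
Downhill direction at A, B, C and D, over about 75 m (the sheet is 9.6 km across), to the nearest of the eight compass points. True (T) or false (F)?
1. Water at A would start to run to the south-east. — T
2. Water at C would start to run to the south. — F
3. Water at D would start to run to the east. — F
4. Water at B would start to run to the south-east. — T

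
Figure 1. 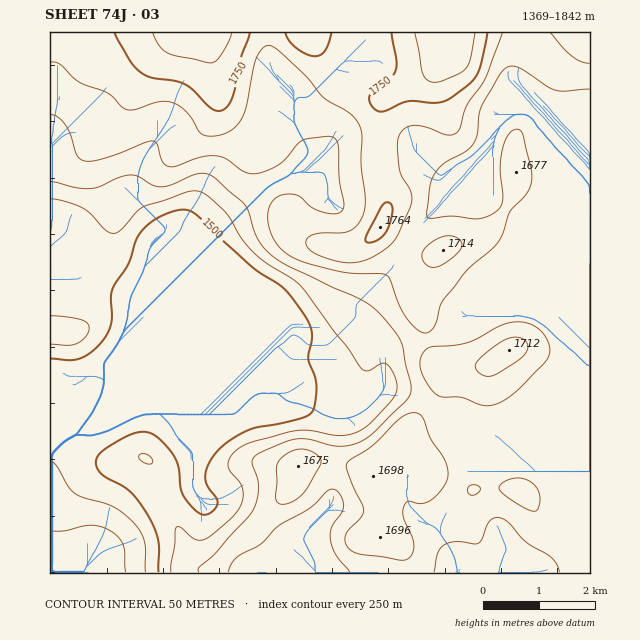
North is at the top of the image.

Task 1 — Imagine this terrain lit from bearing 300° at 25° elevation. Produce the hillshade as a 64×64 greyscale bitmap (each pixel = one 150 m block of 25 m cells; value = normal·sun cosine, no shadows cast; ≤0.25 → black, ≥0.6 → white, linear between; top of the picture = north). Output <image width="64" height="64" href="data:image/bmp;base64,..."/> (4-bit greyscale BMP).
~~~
<image width="64" height="64" href="data:image/bmp;base64,Qk12CAAAAAAAAHYAAAAoAAAAQAAAAEAAAAABAAQAAAAAAAAIAAATCwAAEwsAABAAAAAAAAAAAAAAABEREQAiIiIAMzMzAERERABVVVUAZmZmAHd3dwCIiIgAmZmZAKqqqgC7u7sAzMzMAN3d3QDu7u4A////AGZneJmrzu/sqqhTNGeId3iZl2Zmd1RERXiHd3d3iaqpZmZ4mavN7uyqunQzRnd3eJqXZVVlVDRFeIdnd3eJmplmZneJq83u26rMp0M0VneJq6hlRVRDNFVndmd4d3iIiGZmZ4iavd3Kms7adTI1Z4m8y5dlVDNFVWZmZ4iHd4d3dmVmeJm8zLl4vv64QiNGib3tupdlRFZmZlVniZh3d3d2ZWZ3iau7qGet/+yEIjRove3bqGVVVnd2VWeJmId3d3ZmVmeJmrqXZ5zv/rdCEkab3cuoZVVFeIZEV4mId3d3d2ZmZ4maqYZnms7/23QhE2nMypdlZURohkRWeHZnd3d3d2ZniJmYZmeJrO7tp0EBR6y5dlV3U0eHVFd3ZVZ3d4iHd3eIiIZVaIiaze25YxE2q7l1RXhkRoh2eIhlZ3d3iJiHd3iIdUR5mYmrzMqFITabuWRFiYVFiYiKqXZnd3eJmZiHd3dlNHm6mZq8uoZCNpu6dUWJlkV4iImpiHd3d4mZmZiId2Q0eszLqrzLl1RWm8uFRXmXRXiHeIiHd3d3iZqqqqmHZEV6zu3MzNy5dmis3KdVaIZWd3d3d3d3d3eJmqu8y5hlVnm+/+3d7tuYib3v2mVndmd3d3d3d3d3d3iJmrzcqHZnd5vv/u7/7bmazf/+p1VWZ3d3d3d3d3d3d3eIm8y5dmd3eK3d3e/tupq87//qZUZ3d3d3d3d3d3dmZneIm6mHd3d3iru7zd26mZrP//2VRnd3d3d3d3d3d3dmZ3eImYh3d3d4mpmau7qYiJv//8hmd3d3d3d3d3d3iHZnd3d4h3d3d3eJiImqqph3eL7/6odmd3ZVZ3d3d3eIh2Z3d3d3d3d3d3iIeJqqqYdmi+/8mGZnZUNFd3d3d4iId3d3d3d3d3d3d4d4iaqqmHZovuyodmd2QzNXd3d3d4iHd3d3d3d3d3d3d3eJmqqZhmet3Kh2Z3ZUMiV3d3d3Znd3d3d3d3d3d3eIiIiZmZmHZ5zcuYd4h2VDEld3d1VURnd3d3d3d3d3d4iYiJmZmYdnrNy6mZmYdlMhNnd3RDIjV3d3d3d3d3d3eJmZmZmZh2es3Lqqq7qXZTIkd3dEMgEld3d3d3d3d3d3iaqqmZiHZ5vLqaq8zLmGUzRnd2ZTEBNnd3d3d3d3d3d4mrupmId3mrmHiavN3KhkRXd3d3VCEld3d3d3d3d3d3eKu6mId3iamHZniKzdyoZWd3eIh2QiR3d3d3d3d3d3d4q7qYh3eJqYZVZ3iKy6h3d3d5mYhkNGd3d3d3d3d3d4mqqph3eJqpdlVnd3iJmId3d3mZmHVEZ3d3d3d3d3d4iaqpiHd4mql2VGd3d3d3d3d3eZiIdkRnd3d3d3d3d3iZqpmHd4iaqYZURnd3d3d3d3d4iIh2RFd3d3d3d3d3iImZmHd3eJmZhlQ1d3d3d3d3d3iIiIdURnd3d3d3eIh3iIh3ZlZniZmXVDNXd3d3d3d3d3d4h1Q0d3d3d3eIiHd2ZlVUM0VomZdkIjZ3d3d3d3d3d3iIZDNnd3d3d4iYh3ZlVEMhEkaamGQyI1d3d3d3d3d3iIhkM1d3d3d4iZmYh3dmZUIQFHqphkMiJXd3d3d3d3eImGQiR3d3eIiZqqqZmZmYhkABWbuoZUMzV3d3d3d3d4iYYyI2d3eIiZq7uqmqu6vLlAAWrLqHZlM2d3d3d3d3iZhjESNXeIiZq7zLmZqqvN7ZMAOLy6iIdkV3d3d3d3eJmGMREjVniJmrvMuYiZmr3/xhAEirqZmYZGd3d3d2Z3iYZDIRI1eImZq8ypiIiJrO/ZMAFYmZmaqFV3d3d3Zmd4dlRDIRNXiJmau6mHd4ib3tpiACV4iImpZFd3d3dVZmZmZVUxATaIiIiamYd3eJrNynUxJXd3eJqFRnd3d1VVVVVWZlMQJXiYh3iIiHd4msy5dkMkd3d4mpU1d3d3ZmVERFZ4dSATaIiHd3iIh4iby5dlVDNnd3ibljR3d3d3dlRERXiHQhJXiIdmZ3eHiKvLllVlM0Z3eJumRHd3d4iHZUREaJhkIkZ4d2Zmd3eIq8yWRWZDNFd4q6dFd3d3iZh2VERXmYZDNWd3ZmZnd4iszJZFZ2QzNGibpkZ3d3eJmYdlRFaJmHVEVmdmZWZ3eJvMlkVndlQiR5unVnd3d4mZiHZURXmql2REVmZmZmZ3m8uWRWd3ZTEliqdWd3d3iJmIh2VEZ5qZdUNFZ2ZndmeKuoVEVnd2QiV5qGZ3d3eIiIiHdlRWiZmGQjRmd3h3ZnmphTNGZmUxJXiYd3d3d3iIiIh2VEV4mYZCI1Z3iId3eJmGQ0VVVCEUd4iHd3d3d4h3iIdlRWiJh0ESRneJmId4mYdURVRDEAJnd3d3d3d3h3d4h2VVZ4mHQgE1d4mZiIiJmHdmVDIAAEd3d3dlVneHd3eIdlVniIdCACV3iZmYiImZmYh1MhAABXd4h2VUd4h3d4iHZWZ4h0IAFHiJmZiIiJmqqoZDEAADZ4iHdlV4iHd3iId2Zmd2QhATaJmId3eIiZq7qGQgAAJXeId3ZniIiIiJmHdmZ2VCEBNomHdnd3eImrupdTEAAVd4iId3d4iIiJmZiHZmZTIAFHiYdlZ3d4iau6mGQQACV3iIiHd3iIiJmZmYd3dlQhAUeZhlVWd3iKu6qpdCAAJXeIiIh2d4iZmZmZiHd3ZCESWKmGVFZ3eJq7qql1IAAld3iIiI"/>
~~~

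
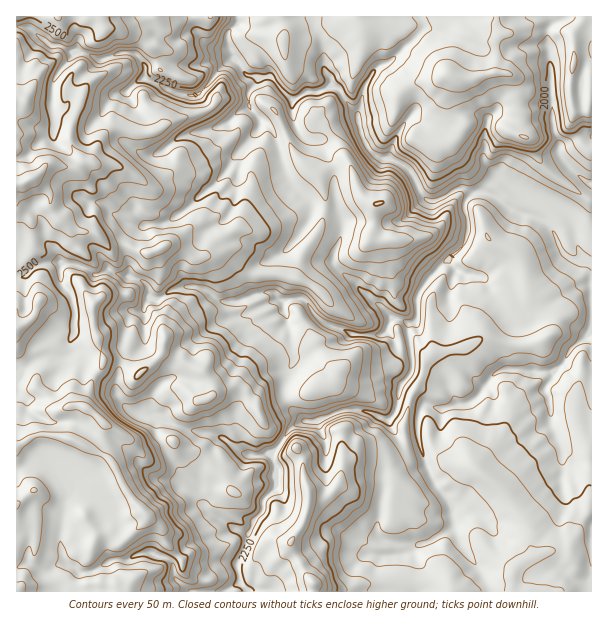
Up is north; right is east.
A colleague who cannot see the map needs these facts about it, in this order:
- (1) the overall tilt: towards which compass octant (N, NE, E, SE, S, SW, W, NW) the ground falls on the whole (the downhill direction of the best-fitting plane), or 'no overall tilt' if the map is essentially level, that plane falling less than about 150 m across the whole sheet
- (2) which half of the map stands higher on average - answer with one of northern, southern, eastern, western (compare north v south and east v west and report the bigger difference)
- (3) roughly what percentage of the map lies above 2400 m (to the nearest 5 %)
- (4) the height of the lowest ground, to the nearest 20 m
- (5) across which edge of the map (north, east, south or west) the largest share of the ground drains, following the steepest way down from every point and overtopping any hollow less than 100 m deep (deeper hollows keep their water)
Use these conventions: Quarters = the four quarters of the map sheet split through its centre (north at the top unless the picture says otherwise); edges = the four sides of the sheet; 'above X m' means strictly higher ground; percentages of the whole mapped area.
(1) The general tilt is down to the east (the land rises towards the west).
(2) Taken as a whole, the western half is higher than the eastern.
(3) Ground above 2400 m makes up about 25 % of the sheet.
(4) The lowest point is down at roughly 1800 m.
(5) The largest share of the runoff leaves by the eastern edge.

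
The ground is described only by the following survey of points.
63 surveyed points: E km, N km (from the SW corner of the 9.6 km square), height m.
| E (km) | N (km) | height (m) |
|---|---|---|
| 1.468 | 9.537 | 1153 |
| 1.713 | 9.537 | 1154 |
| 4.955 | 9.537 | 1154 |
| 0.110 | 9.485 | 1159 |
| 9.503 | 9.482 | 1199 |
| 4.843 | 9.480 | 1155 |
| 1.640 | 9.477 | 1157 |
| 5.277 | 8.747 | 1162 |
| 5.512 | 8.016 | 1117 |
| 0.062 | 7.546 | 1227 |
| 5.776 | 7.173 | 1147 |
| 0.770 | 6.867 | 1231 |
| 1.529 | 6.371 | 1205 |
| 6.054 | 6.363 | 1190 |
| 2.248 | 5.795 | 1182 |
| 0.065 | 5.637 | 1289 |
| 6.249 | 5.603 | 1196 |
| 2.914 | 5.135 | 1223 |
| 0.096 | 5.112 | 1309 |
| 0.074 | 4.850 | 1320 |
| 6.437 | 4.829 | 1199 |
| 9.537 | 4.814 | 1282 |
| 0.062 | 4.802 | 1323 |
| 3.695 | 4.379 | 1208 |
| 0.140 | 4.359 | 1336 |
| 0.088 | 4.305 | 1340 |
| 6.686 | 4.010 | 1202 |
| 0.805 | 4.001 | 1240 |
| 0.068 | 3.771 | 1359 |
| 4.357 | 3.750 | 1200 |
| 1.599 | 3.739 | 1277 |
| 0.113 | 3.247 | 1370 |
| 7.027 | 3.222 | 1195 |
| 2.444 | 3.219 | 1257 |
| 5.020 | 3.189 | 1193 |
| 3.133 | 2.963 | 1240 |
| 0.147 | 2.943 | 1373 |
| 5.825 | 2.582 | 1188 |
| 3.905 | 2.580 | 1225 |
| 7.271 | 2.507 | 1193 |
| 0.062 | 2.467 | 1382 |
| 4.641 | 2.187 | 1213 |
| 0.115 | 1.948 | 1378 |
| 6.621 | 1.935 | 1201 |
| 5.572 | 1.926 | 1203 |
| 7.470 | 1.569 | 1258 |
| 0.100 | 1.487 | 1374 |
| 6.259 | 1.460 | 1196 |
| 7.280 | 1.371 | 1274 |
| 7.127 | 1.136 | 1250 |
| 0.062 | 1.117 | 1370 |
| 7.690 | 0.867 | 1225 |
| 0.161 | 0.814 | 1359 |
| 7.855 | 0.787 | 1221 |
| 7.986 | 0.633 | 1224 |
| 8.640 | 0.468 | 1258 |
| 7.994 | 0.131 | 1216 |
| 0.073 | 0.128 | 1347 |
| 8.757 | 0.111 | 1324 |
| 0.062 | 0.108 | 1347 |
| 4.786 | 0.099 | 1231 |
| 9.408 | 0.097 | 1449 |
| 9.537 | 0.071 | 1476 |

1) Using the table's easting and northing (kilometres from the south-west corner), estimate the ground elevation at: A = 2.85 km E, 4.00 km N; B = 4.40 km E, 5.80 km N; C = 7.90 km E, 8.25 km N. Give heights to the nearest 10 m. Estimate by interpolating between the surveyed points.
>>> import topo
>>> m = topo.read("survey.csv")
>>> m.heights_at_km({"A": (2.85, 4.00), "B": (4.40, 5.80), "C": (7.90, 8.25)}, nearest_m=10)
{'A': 1240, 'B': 1200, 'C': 1220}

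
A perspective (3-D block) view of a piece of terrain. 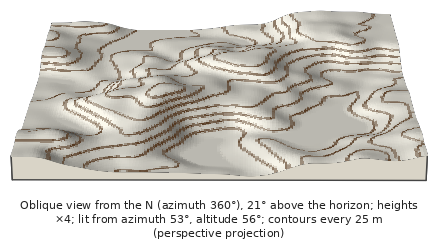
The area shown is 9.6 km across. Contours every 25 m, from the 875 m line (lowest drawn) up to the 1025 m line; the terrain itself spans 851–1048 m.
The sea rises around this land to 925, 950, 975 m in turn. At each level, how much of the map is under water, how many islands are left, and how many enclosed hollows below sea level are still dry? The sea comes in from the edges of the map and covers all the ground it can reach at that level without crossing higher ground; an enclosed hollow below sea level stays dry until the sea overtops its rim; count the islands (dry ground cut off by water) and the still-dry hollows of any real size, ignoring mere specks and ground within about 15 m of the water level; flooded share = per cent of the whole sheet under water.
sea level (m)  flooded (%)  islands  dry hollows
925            44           0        0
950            61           0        0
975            76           0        0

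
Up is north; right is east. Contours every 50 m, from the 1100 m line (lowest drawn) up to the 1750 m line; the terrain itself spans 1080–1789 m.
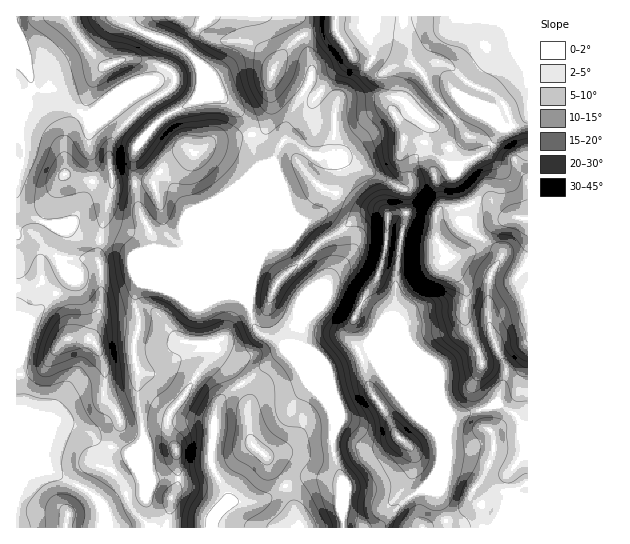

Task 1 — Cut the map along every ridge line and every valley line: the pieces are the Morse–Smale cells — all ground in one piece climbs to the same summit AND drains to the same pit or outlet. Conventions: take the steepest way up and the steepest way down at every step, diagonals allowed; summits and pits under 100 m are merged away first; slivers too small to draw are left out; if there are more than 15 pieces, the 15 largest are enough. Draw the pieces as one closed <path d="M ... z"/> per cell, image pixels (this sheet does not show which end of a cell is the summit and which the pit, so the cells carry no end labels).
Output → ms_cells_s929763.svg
<path d="M527 16l-407 1 14 11 39 15 13 8 23 24 8 19 27 23 7 18 10-3 7-9 3-9-2-28 4-14 20 9 13 10 12 4 9-13 26-25 12 4 14 11 6 0 13-7 14-2-5 2-7 9-1 19-6 19-3-3-13 3-42 26-2 12 3 27-4 9-5 4 11 3 23 14 18 2 9 8-1 25-4 20-7 19-9 12-14 26-1 18 7 15 6-3 6 1 10 20 23 31 18 19 12 8 6 9 1 28-13 21-16 9 4 6 3 20 4 7 105-1z"/><path d="M173 43l-2 0-7 23-10 15-45 19-14 12-8 4-13-8-15-15-9-4-13-1-5-3-1-4 0 6-5 5-10 1 1 399 12-25 10-8 15 14 37 20 8 8 3 7 19-11 24-6-2-61-13-1-8-4-6-14-11-12-1-34-12-26 0-8 5-12 4-21 0-25-4-20 15-70 9 2 17-2 15 1 4-10 20-18 9-4 9 1 22-13 34-6-2-8-5-9-27-23-8-19-23-24z"/><path d="M354 57l-27 25-9 13-12-4-13-10-20-9-4 14 2 28-3 9-7 9-10 3 4 19 5 11-8 21 0 87-4 28 4 20 3 6 7 8 15 5 8 7 24 36 22 25 1-15-5-24 32-16-7-16 0-14 15-30 10-15 8-27 3-26 0-8-3-5-10-4-14-1-23-14-11-3 5-4 4-9-3-35 5-7 15-7 24-16 6-3 7 0 3 3 6-19 1-19 7-9 5-2-14 2-13 7-6 0-14-11z"/><path d="M250 135l-33 5-22 13-9-1-9 4-20 18-4 10-15-1-17 2-9-2-15 70 4 20 0 25-4 21-5 12 0 8 12 26 0 32 12 14 5 14 5 3 17 1-6-34 0-28-4-17 6-21 0-14-4-16 5-16 6 0 21 5 26 11 21 0 9-4 11 0 13 6 2-2 3-26 0-87 8-19z"/><path d="M146 283l-6 0-5 16 4 16 0 14-6 18 4 20 0 28 6 34 19-2 6 3 0-13 3-6 12-13 17-28 11-10 12 3 19 21 45-34-10-10-15-5-7-8-6-22-7-8-8-2-11 0-9 4-21 0-26-11z"/><path d="M218 360l-7 0-4 3-11 12-13 23-12 13-3 6-1 14-5-4-19 3 2 61-24 6-18 10 0 21 110-1 3-9 9-12 3-8-7-16-8-12-2-9 4-47 5-13 20-16-5-11z"/><path d="M286 351l-45 34 7 13 3 43 16 17 5 11 13 16 16 43 42 0 0-49-11-32 3-17-2-17-6-12-18-18-13-22z"/><path d="M119 16l-102 0-1 27 16 42 5 3 13 1 9 4 15 15 13 8 8-4 14-12 45-19 10-15 7-23-37-15z"/><path d="M359 352l-32 17 5 24 0 17 3 9-3 28 11 32 0 44 2 5 33-1 34-32-4-8 7-25-3-12-16-16-13-27-11-13z"/><path d="M241 384l-21 17-5 13-4 47 2 9 8 12 7 16-3 8-9 12-3 9 86 1-7-29-7-14-13-16-5-11-16-17-3-43z"/><path d="M39 459l-10 8-12 22-1 38 86 1 2-15-5-12-13-12-32-16z"/><path d="M370 349l-5 0-5 4 8 30 4 11 11 13 13 27 16 16 3 12-7 25 6 8 11-6 11-14 5-10 0-24-5-11-14-10-29-33z"/><path d="M413 496l-10 5-22 24-6 2 47 1-5-14 0-9z"/><path d="M17 44l-1 47 10 1 5-5 0-9z"/>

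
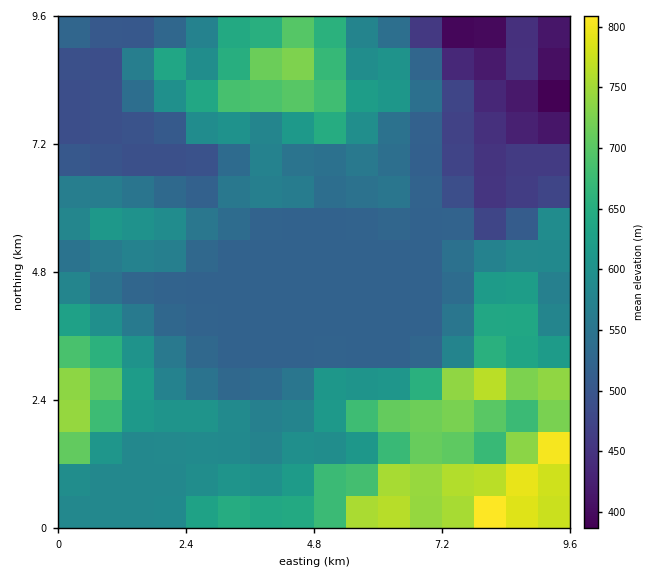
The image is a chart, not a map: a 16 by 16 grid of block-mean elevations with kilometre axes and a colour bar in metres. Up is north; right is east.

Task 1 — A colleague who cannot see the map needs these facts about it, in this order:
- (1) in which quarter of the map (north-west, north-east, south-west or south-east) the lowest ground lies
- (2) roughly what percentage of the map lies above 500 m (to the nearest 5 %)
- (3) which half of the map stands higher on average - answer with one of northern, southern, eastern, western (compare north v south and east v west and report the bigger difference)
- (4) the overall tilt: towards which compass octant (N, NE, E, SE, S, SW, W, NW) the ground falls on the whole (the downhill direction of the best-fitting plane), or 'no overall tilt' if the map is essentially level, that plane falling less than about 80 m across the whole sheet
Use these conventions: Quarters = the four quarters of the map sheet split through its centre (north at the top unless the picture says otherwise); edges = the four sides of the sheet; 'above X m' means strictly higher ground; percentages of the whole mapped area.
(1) The lowest point lies in the north-east quarter of the map.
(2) Ground above 500 m makes up about 85 % of the sheet.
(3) The southern half stands higher on average than the northern half.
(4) Overall the map slopes down towards the north.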